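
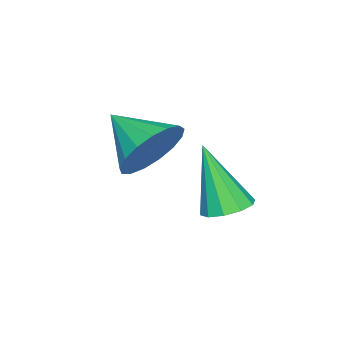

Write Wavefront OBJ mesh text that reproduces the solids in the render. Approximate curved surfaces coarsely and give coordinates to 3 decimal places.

v 1.576 -0.846 -3.221
v 2.185 -1.007 -3.239
v 1.444 -1.534 -1.519
v 2.159 -0.646 -3.095
v 1.911 -0.361 -2.999
v 1.534 -0.262 -2.988
v 1.174 -0.387 -3.066
v 0.967 -0.686 -3.203
v 0.992 -1.047 -3.347
v 1.24 -1.332 -3.443
v 1.617 -1.431 -3.454
v 1.977 -1.306 -3.376
v 1.616 -2.674 -1.902
v 2.171 -3.131 -2.491
v 1.284 -3.906 -1.258
v 2.44 -3.026 -2.152
v 2.519 -2.84 -1.756
v 2.392 -2.616 -1.393
v 2.087 -2.405 -1.146
v 1.674 -2.256 -1.073
v 1.247 -2.202 -1.19
v 0.906 -2.257 -1.47
v 0.727 -2.407 -1.849
v 0.751 -2.618 -2.24
v 0.974 -2.842 -2.554
v 1.344 -3.027 -2.718
v 1.776 -3.132 -2.696
f 2 1 4
f 2 4 3
f 4 1 5
f 4 5 3
f 5 1 6
f 5 6 3
f 6 1 7
f 6 7 3
f 7 1 8
f 7 8 3
f 8 1 9
f 8 9 3
f 9 1 10
f 9 10 3
f 10 1 11
f 10 11 3
f 11 1 12
f 11 12 3
f 12 1 2
f 12 2 3
f 14 13 16
f 14 16 15
f 16 13 17
f 16 17 15
f 17 13 18
f 17 18 15
f 18 13 19
f 18 19 15
f 19 13 20
f 19 20 15
f 20 13 21
f 20 21 15
f 21 13 22
f 21 22 15
f 22 13 23
f 22 23 15
f 23 13 24
f 23 24 15
f 24 13 25
f 24 25 15
f 25 13 26
f 25 26 15
f 26 13 27
f 26 27 15
f 27 13 14
f 27 14 15



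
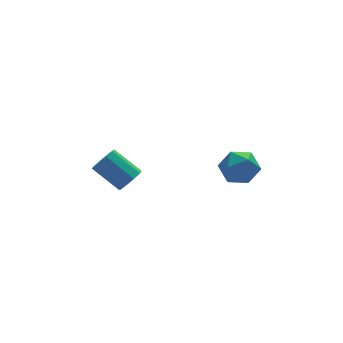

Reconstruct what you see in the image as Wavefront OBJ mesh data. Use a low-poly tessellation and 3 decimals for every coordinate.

v 1.943 -1.189 -2.461
v 2.751 -1.26 -2.169
v 1.489 -1.96 -1.391
v 2.297 -2.031 -1.099
v 1.894 -1.27 -1.069
v 2.174 -0.793 -1.73
v 2.066 -2.427 -1.83
v 2.346 -1.95 -2.491
v 2.827 -2.025 -1.779
v 2.721 -1.31 -1.309
v 1.519 -1.91 -2.251
v 1.413 -1.195 -1.781
v -2.127 -1.368 -1.571
v -1.687 -0.961 -1.566
v -2.452 -0.144 -0.724
v -2.893 -0.552 -0.729
v -1.946 -0.884 -1.875
v -2.711 -0.068 -1.034
v -2.289 -1.034 -2.042
v -3.055 -0.218 -1.201
v -2.557 -1.341 -1.988
v -3.322 -0.524 -1.147
v -2.624 -1.66 -1.739
v -3.389 -0.843 -0.898
v -2.458 -1.843 -1.411
v -3.223 -1.026 -0.57
v -2.138 -1.803 -1.158
v -2.903 -0.987 -0.316
v -1.812 -1.561 -1.098
v -2.578 -0.744 -0.256
v -1.634 -1.228 -1.259
v -2.4 -0.411 -0.417
f 1 12 6
f 1 6 2
f 1 2 8
f 1 8 11
f 1 11 12
f 2 6 10
f 6 12 5
f 12 11 3
f 11 8 7
f 8 2 9
f 4 10 5
f 4 5 3
f 4 3 7
f 4 7 9
f 4 9 10
f 5 10 6
f 3 5 12
f 7 3 11
f 9 7 8
f 10 9 2
f 14 13 17
f 14 17 15
f 15 17 18
f 15 18 16
f 17 13 19
f 17 19 18
f 18 19 20
f 18 20 16
f 19 13 21
f 19 21 20
f 20 21 22
f 20 22 16
f 21 13 23
f 21 23 22
f 22 23 24
f 22 24 16
f 23 13 25
f 23 25 24
f 24 25 26
f 24 26 16
f 25 13 27
f 25 27 26
f 26 27 28
f 26 28 16
f 27 13 29
f 27 29 28
f 28 29 30
f 28 30 16
f 29 13 31
f 29 31 30
f 30 31 32
f 30 32 16
f 31 13 14
f 31 14 32
f 32 14 15
f 32 15 16



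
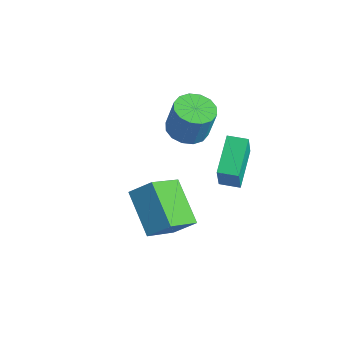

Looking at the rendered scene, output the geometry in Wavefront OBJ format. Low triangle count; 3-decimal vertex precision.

v -1.137 1.082 3.066
v -0.411 1.607 2.856
v -0.097 1.783 4.384
v -0.823 1.258 4.594
v -0.775 1.91 2.896
v -0.462 2.087 4.424
v -1.237 1.992 2.981
v -0.923 2.169 4.509
v -1.671 1.83 3.089
v -1.357 2.007 4.617
v -1.963 1.468 3.191
v -1.649 1.644 4.719
v -2.033 1.001 3.259
v -1.719 1.178 4.787
v -1.863 0.557 3.276
v -1.549 0.733 4.804
v -1.498 0.253 3.236
v -1.185 0.43 4.764
v -1.037 0.171 3.151
v -0.723 0.348 4.679
v -0.603 0.333 3.043
v -0.289 0.51 4.571
v -0.311 0.696 2.941
v 0.003 0.872 4.469
v -0.241 1.162 2.873
v 0.073 1.339 4.401
v 1.244 1.217 3.617
v 1.581 0.782 5.013
v 1.963 1.724 3.601
v 2.3 1.289 4.997
v 2.22 -0.189 2.943
v 2.557 -0.624 4.339
v 2.939 0.318 2.927
v 3.276 -0.117 4.323
v 2.698 -2.961 2.135
v 2.89 -4.469 3.241
v 0.966 -2.42 3.173
v 1.158 -3.928 4.279
v 3.342 -2.332 2.881
v 3.534 -3.84 3.987
v 1.61 -1.791 3.919
v 1.802 -3.299 5.025
f 2 1 5
f 2 5 3
f 3 5 6
f 3 6 4
f 5 1 7
f 5 7 6
f 6 7 8
f 6 8 4
f 7 1 9
f 7 9 8
f 8 9 10
f 8 10 4
f 9 1 11
f 9 11 10
f 10 11 12
f 10 12 4
f 11 1 13
f 11 13 12
f 12 13 14
f 12 14 4
f 13 1 15
f 13 15 14
f 14 15 16
f 14 16 4
f 15 1 17
f 15 17 16
f 16 17 18
f 16 18 4
f 17 1 19
f 17 19 18
f 18 19 20
f 18 20 4
f 19 1 21
f 19 21 20
f 20 21 22
f 20 22 4
f 21 1 23
f 21 23 22
f 22 23 24
f 22 24 4
f 23 1 25
f 23 25 24
f 24 25 26
f 24 26 4
f 25 1 2
f 25 2 26
f 26 2 3
f 26 3 4
f 28 30 27
f 31 28 27
f 27 30 29
f 29 31 27
f 28 34 30
f 32 28 31
f 32 34 28
f 30 34 29
f 33 31 29
f 29 34 33
f 33 32 31
f 34 32 33
f 36 38 35
f 39 36 35
f 35 38 37
f 37 39 35
f 36 42 38
f 40 36 39
f 40 42 36
f 38 42 37
f 41 39 37
f 37 42 41
f 41 40 39
f 42 40 41



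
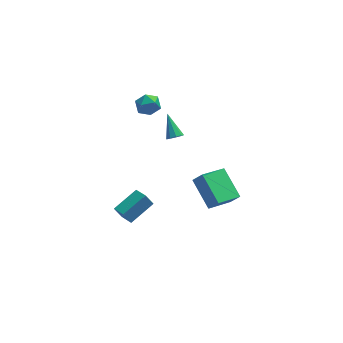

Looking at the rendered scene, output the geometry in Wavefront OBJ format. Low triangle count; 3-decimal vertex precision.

v -2.228 -1.043 -2.092
v -2.643 -0.866 -1.395
v -2.614 -0.049 -2.573
v -3.029 0.128 -1.877
v -0.811 -0.188 -1.463
v -1.226 -0.011 -0.767
v -1.197 0.806 -1.945
v -1.612 0.983 -1.248
v 2.696 1.385 -4.486
v 2.066 3.159 -3.427
v 4.205 2.359 -5.219
v 3.575 4.133 -4.16
v 3.225 1.127 -3.74
v 2.595 2.901 -2.681
v 4.734 2.101 -4.473
v 4.104 3.875 -3.414
v -0.418 4.745 3.78
v 0.074 4.385 3.23
v -0.874 3.555 4.15
v -0.382 3.195 3.6
v -0.061 3.56 4.261
v 0.221 4.296 4.032
v -1.021 3.644 3.348
v -0.739 4.38 3.119
v -0.299 3.705 2.963
v 0.294 3.654 3.528
v -1.094 4.286 3.852
v -0.501 4.235 4.417
v 0.859 2.266 2.085
v 1.377 2.268 2.194
v 0.641 3.514 3.095
v 1.309 2.485 1.911
v 1.03 2.599 1.71
v 0.671 2.558 1.684
v 0.399 2.38 1.846
v 0.343 2.149 2.119
v 0.528 1.972 2.377
v 0.867 1.934 2.498
v 1.203 2.05 2.425
f 2 4 1
f 5 2 1
f 1 4 3
f 3 5 1
f 2 8 4
f 6 2 5
f 6 8 2
f 4 8 3
f 7 5 3
f 3 8 7
f 7 6 5
f 8 6 7
f 10 12 9
f 13 10 9
f 9 12 11
f 11 13 9
f 10 16 12
f 14 10 13
f 14 16 10
f 12 16 11
f 15 13 11
f 11 16 15
f 15 14 13
f 16 14 15
f 17 28 22
f 17 22 18
f 17 18 24
f 17 24 27
f 17 27 28
f 18 22 26
f 22 28 21
f 28 27 19
f 27 24 23
f 24 18 25
f 20 26 21
f 20 21 19
f 20 19 23
f 20 23 25
f 20 25 26
f 21 26 22
f 19 21 28
f 23 19 27
f 25 23 24
f 26 25 18
f 30 29 32
f 30 32 31
f 32 29 33
f 32 33 31
f 33 29 34
f 33 34 31
f 34 29 35
f 34 35 31
f 35 29 36
f 35 36 31
f 36 29 37
f 36 37 31
f 37 29 38
f 37 38 31
f 38 29 39
f 38 39 31
f 39 29 30
f 39 30 31



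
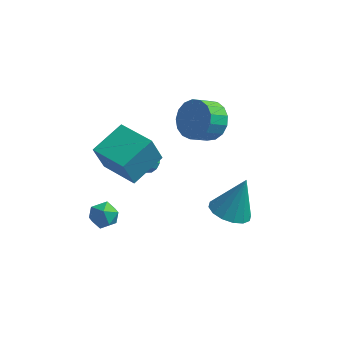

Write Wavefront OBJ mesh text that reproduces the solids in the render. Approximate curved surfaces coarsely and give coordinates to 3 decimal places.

v -2.177 -0.828 -1.152
v -1.77 -0.508 -0.614
v -2.35 -1.792 -0.446
v -1.943 -1.472 0.092
v -2.612 -1.193 -0.086
v -2.505 -0.597 -0.522
v -1.615 -1.703 -0.538
v -1.508 -1.107 -0.974
v -1.422 -1.049 -0.235
v -2.039 -0.734 0.045
v -2.081 -1.566 -1.105
v -2.698 -1.251 -0.825
v 3.116 0.415 -0.146
v 3.889 -0.187 -0.162
v 3.644 1.045 1.666
v 4.058 0.248 -0.362
v 3.974 0.727 -0.504
v 3.66 1.124 -0.55
v 3.201 1.33 -0.488
v 2.719 1.291 -0.335
v 2.343 1.018 -0.131
v 2.175 0.583 0.069
v 2.259 0.103 0.211
v 2.573 -0.293 0.258
v 3.032 -0.499 0.196
v 3.514 -0.46 0.042
v 1.342 3.243 3.128
v 1.878 3.533 3.958
v 1.333 2.807 4.563
v 0.798 2.517 3.732
v 1.485 3.83 3.962
v 0.941 3.105 4.566
v 1.059 3.993 3.774
v 0.515 3.268 4.378
v 0.699 3.984 3.438
v 0.154 3.259 4.043
v 0.485 3.806 3.031
v -0.059 3.08 3.636
v 0.468 3.498 2.646
v -0.076 2.772 3.251
v 0.651 3.132 2.372
v 0.107 2.406 2.976
v 0.993 2.791 2.271
v 0.448 2.065 2.875
v 1.414 2.554 2.366
v 0.87 1.828 2.97
v 1.819 2.474 2.635
v 1.275 1.749 3.24
v 2.115 2.571 3.018
v 1.571 1.845 3.622
v 2.234 2.821 3.425
v 1.689 2.096 4.03
v 2.148 3.169 3.765
v 1.604 2.443 4.369
v -2.835 1.094 0.575
v -3.181 0.702 2.045
v -2.07 2.658 1.173
v -2.416 2.265 2.642
v -1.124 0.195 0.738
v -1.47 -0.198 2.207
v -0.359 1.758 1.335
v -0.705 1.366 2.805
v -1.603 3.759 -1.253
v -1.097 3.553 -1.003
v -2.132 2.475 0.202
v -2.637 2.681 -0.047
v -1.183 3.83 -0.829
v -2.218 2.752 0.376
v -1.403 4.085 -0.79
v -2.437 3.006 0.415
v -1.685 4.236 -0.897
v -2.72 3.157 0.308
v -1.942 4.235 -1.118
v -2.977 3.157 0.088
v -2.09 4.084 -1.381
v -3.125 3.006 -0.176
v -2.084 3.83 -1.603
v -3.119 2.751 -0.398
v -1.925 3.553 -1.714
v -2.96 2.474 -0.509
v -1.664 3.341 -1.679
v -2.698 2.263 -0.474
v -1.383 3.263 -1.508
v -2.418 2.184 -0.303
v -1.172 3.342 -1.256
v -2.206 2.263 -0.051
f 1 12 6
f 1 6 2
f 1 2 8
f 1 8 11
f 1 11 12
f 2 6 10
f 6 12 5
f 12 11 3
f 11 8 7
f 8 2 9
f 4 10 5
f 4 5 3
f 4 3 7
f 4 7 9
f 4 9 10
f 5 10 6
f 3 5 12
f 7 3 11
f 9 7 8
f 10 9 2
f 14 13 16
f 14 16 15
f 16 13 17
f 16 17 15
f 17 13 18
f 17 18 15
f 18 13 19
f 18 19 15
f 19 13 20
f 19 20 15
f 20 13 21
f 20 21 15
f 21 13 22
f 21 22 15
f 22 13 23
f 22 23 15
f 23 13 24
f 23 24 15
f 24 13 25
f 24 25 15
f 25 13 26
f 25 26 15
f 26 13 14
f 26 14 15
f 28 27 31
f 28 31 29
f 29 31 32
f 29 32 30
f 31 27 33
f 31 33 32
f 32 33 34
f 32 34 30
f 33 27 35
f 33 35 34
f 34 35 36
f 34 36 30
f 35 27 37
f 35 37 36
f 36 37 38
f 36 38 30
f 37 27 39
f 37 39 38
f 38 39 40
f 38 40 30
f 39 27 41
f 39 41 40
f 40 41 42
f 40 42 30
f 41 27 43
f 41 43 42
f 42 43 44
f 42 44 30
f 43 27 45
f 43 45 44
f 44 45 46
f 44 46 30
f 45 27 47
f 45 47 46
f 46 47 48
f 46 48 30
f 47 27 49
f 47 49 48
f 48 49 50
f 48 50 30
f 49 27 51
f 49 51 50
f 50 51 52
f 50 52 30
f 51 27 53
f 51 53 52
f 52 53 54
f 52 54 30
f 53 27 28
f 53 28 54
f 54 28 29
f 54 29 30
f 56 58 55
f 59 56 55
f 55 58 57
f 57 59 55
f 56 62 58
f 60 56 59
f 60 62 56
f 58 62 57
f 61 59 57
f 57 62 61
f 61 60 59
f 62 60 61
f 64 63 67
f 64 67 65
f 65 67 68
f 65 68 66
f 67 63 69
f 67 69 68
f 68 69 70
f 68 70 66
f 69 63 71
f 69 71 70
f 70 71 72
f 70 72 66
f 71 63 73
f 71 73 72
f 72 73 74
f 72 74 66
f 73 63 75
f 73 75 74
f 74 75 76
f 74 76 66
f 75 63 77
f 75 77 76
f 76 77 78
f 76 78 66
f 77 63 79
f 77 79 78
f 78 79 80
f 78 80 66
f 79 63 81
f 79 81 80
f 80 81 82
f 80 82 66
f 81 63 83
f 81 83 82
f 82 83 84
f 82 84 66
f 83 63 85
f 83 85 84
f 84 85 86
f 84 86 66
f 85 63 64
f 85 64 86
f 86 64 65
f 86 65 66



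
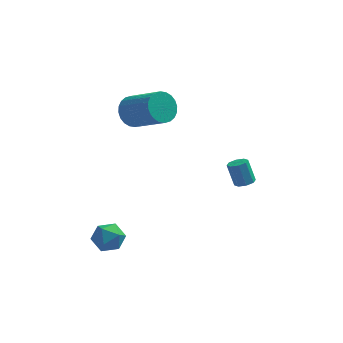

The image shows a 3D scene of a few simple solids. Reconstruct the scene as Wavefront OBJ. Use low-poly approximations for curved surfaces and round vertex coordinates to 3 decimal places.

v -4.128 -1.809 -3.741
v -3.485 -1.39 -3.396
v -3.715 -2.95 -3.124
v -3.072 -2.531 -2.779
v -3.86 -2.371 -2.531
v -4.115 -1.666 -2.912
v -3.085 -2.674 -3.608
v -3.34 -1.969 -3.989
v -2.841 -1.924 -3.314
v -3.319 -1.737 -2.648
v -3.881 -2.603 -3.872
v -4.359 -2.416 -3.206
v 2.239 2.995 -3.135
v 2.643 2.738 -2.933
v 2.265 3.047 -1.783
v 1.861 3.305 -1.985
v 2.728 3.12 -3.008
v 2.349 3.429 -1.857
v 2.526 3.429 -3.157
v 2.148 3.738 -2.007
v 2.156 3.484 -3.294
v 1.778 3.793 -2.143
v 1.835 3.253 -3.337
v 1.457 3.562 -2.187
v 1.751 2.871 -3.263
v 1.372 3.18 -2.112
v 1.952 2.562 -3.113
v 1.574 2.871 -1.963
v 2.322 2.507 -2.977
v 1.944 2.816 -1.826
v -3.019 3.811 0.993
v -2.652 3.541 0.228
v -1.194 2.539 1.283
v -1.561 2.809 2.047
v -2.484 3.841 0.282
v -1.026 2.838 1.337
v -2.398 4.136 0.443
v -0.94 3.133 1.498
v -2.407 4.382 0.689
v -0.949 3.379 1.744
v -2.509 4.54 0.98
v -1.051 3.538 2.035
v -2.688 4.588 1.274
v -1.23 3.585 2.329
v -2.918 4.518 1.524
v -1.46 3.515 2.579
v -3.163 4.34 1.694
v -1.705 3.337 2.749
v -3.386 4.081 1.757
v -1.928 3.079 2.812
v -3.554 3.782 1.703
v -2.096 2.779 2.758
v -3.64 3.487 1.542
v -2.182 2.484 2.597
v -3.631 3.241 1.296
v -2.173 2.238 2.351
v -3.529 3.082 1.005
v -2.071 2.08 2.06
v -3.35 3.035 0.711
v -1.892 2.032 1.766
v -3.12 3.105 0.461
v -1.662 2.102 1.516
v -2.875 3.283 0.291
v -1.417 2.28 1.346
f 1 12 6
f 1 6 2
f 1 2 8
f 1 8 11
f 1 11 12
f 2 6 10
f 6 12 5
f 12 11 3
f 11 8 7
f 8 2 9
f 4 10 5
f 4 5 3
f 4 3 7
f 4 7 9
f 4 9 10
f 5 10 6
f 3 5 12
f 7 3 11
f 9 7 8
f 10 9 2
f 14 13 17
f 14 17 15
f 15 17 18
f 15 18 16
f 17 13 19
f 17 19 18
f 18 19 20
f 18 20 16
f 19 13 21
f 19 21 20
f 20 21 22
f 20 22 16
f 21 13 23
f 21 23 22
f 22 23 24
f 22 24 16
f 23 13 25
f 23 25 24
f 24 25 26
f 24 26 16
f 25 13 27
f 25 27 26
f 26 27 28
f 26 28 16
f 27 13 29
f 27 29 28
f 28 29 30
f 28 30 16
f 29 13 14
f 29 14 30
f 30 14 15
f 30 15 16
f 32 31 35
f 32 35 33
f 33 35 36
f 33 36 34
f 35 31 37
f 35 37 36
f 36 37 38
f 36 38 34
f 37 31 39
f 37 39 38
f 38 39 40
f 38 40 34
f 39 31 41
f 39 41 40
f 40 41 42
f 40 42 34
f 41 31 43
f 41 43 42
f 42 43 44
f 42 44 34
f 43 31 45
f 43 45 44
f 44 45 46
f 44 46 34
f 45 31 47
f 45 47 46
f 46 47 48
f 46 48 34
f 47 31 49
f 47 49 48
f 48 49 50
f 48 50 34
f 49 31 51
f 49 51 50
f 50 51 52
f 50 52 34
f 51 31 53
f 51 53 52
f 52 53 54
f 52 54 34
f 53 31 55
f 53 55 54
f 54 55 56
f 54 56 34
f 55 31 57
f 55 57 56
f 56 57 58
f 56 58 34
f 57 31 59
f 57 59 58
f 58 59 60
f 58 60 34
f 59 31 61
f 59 61 60
f 60 61 62
f 60 62 34
f 61 31 63
f 61 63 62
f 62 63 64
f 62 64 34
f 63 31 32
f 63 32 64
f 64 32 33
f 64 33 34



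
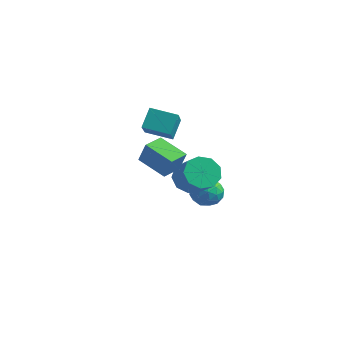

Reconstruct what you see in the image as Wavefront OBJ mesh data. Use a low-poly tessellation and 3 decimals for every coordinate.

v 1.234 2.951 -1.446
v 1.765 2.442 -1.474
v 0.755 2.398 -0.506
v 1.286 1.889 -0.534
v 1.447 2.579 -0.334
v 1.743 2.921 -0.915
v 0.777 1.919 -1.065
v 1.073 2.261 -1.646
v 1.483 1.805 -1.238
v 1.897 2.213 -0.787
v 0.623 2.627 -1.193
v 1.037 3.035 -0.742
v 1.542 2.745 -1.542
v 0.978 2.095 -0.438
v 1.073 2.501 -0.32
v 1.385 2.202 -0.337
v 1.529 3.026 -1.214
v 1.841 2.728 -1.23
v 1.654 2.808 -0.561
v 0.679 2.112 -0.75
v 0.991 1.814 -0.766
v 1.135 2.638 -1.643
v 1.447 2.339 -1.66
v 0.866 2.032 -1.419
v 1.688 2.071 -1.42
v 1.406 1.746 -0.868
v 1.107 1.764 -1.18
v 1.281 1.965 -1.521
v 1.932 2.311 -1.155
v 1.65 1.986 -0.603
v 1.744 2.392 -0.485
v 1.918 2.593 -0.827
v 1.766 1.937 -1.017
v 0.87 2.854 -1.377
v 0.588 2.529 -0.825
v 0.602 2.247 -1.153
v 0.776 2.448 -1.495
v 1.114 3.094 -1.112
v 0.832 2.769 -0.56
v 1.239 2.875 -0.459
v 1.413 3.076 -0.8
v 0.754 2.903 -0.963
v 1.843 -2.553 3.534
v 2.165 -2.527 4.428
v 1.841 -1.664 3.508
v 2.163 -1.637 4.402
v 3.057 -2.563 3.098
v 3.379 -2.536 3.992
v 3.055 -1.673 3.072
v 3.377 -1.647 3.966
v 2.976 -0.88 2.192
v 3.48 -0.898 1.636
v 4.407 -1.377 2.493
v 3.904 -1.36 3.048
v 3.496 -0.443 1.874
v 4.423 -0.923 2.73
v 3.269 -0.193 2.26
v 4.196 -0.672 3.116
v 2.905 -0.265 2.614
v 3.832 -0.744 3.47
v 2.574 -0.624 2.771
v 3.502 -1.103 3.627
v 2.432 -1.104 2.657
v 3.359 -1.583 3.513
v 2.544 -1.479 2.325
v 3.471 -1.958 3.181
v 2.859 -1.574 1.931
v 3.786 -2.053 2.787
v 3.228 -1.345 1.659
v 4.156 -1.824 2.515
v -1.933 2.475 1.294
v -2.045 3.126 2.071
v -0.868 2.965 1.037
v -0.981 3.617 1.814
v -1.059 1.203 2.486
v -1.172 1.855 3.263
v 0.005 1.694 2.229
v -0.107 2.345 3.006
f 1 38 17
f 38 12 41
f 17 41 6
f 38 41 17
f 1 17 13
f 17 6 18
f 13 18 2
f 17 18 13
f 1 13 22
f 13 2 23
f 22 23 8
f 13 23 22
f 1 22 34
f 22 8 37
f 34 37 11
f 22 37 34
f 1 34 38
f 34 11 42
f 38 42 12
f 34 42 38
f 2 18 29
f 18 6 32
f 29 32 10
f 18 32 29
f 6 41 19
f 41 12 40
f 19 40 5
f 41 40 19
f 12 42 39
f 42 11 35
f 39 35 3
f 42 35 39
f 11 37 36
f 37 8 24
f 36 24 7
f 37 24 36
f 8 23 28
f 23 2 25
f 28 25 9
f 23 25 28
f 4 30 16
f 30 10 31
f 16 31 5
f 30 31 16
f 4 16 14
f 16 5 15
f 14 15 3
f 16 15 14
f 4 14 21
f 14 3 20
f 21 20 7
f 14 20 21
f 4 21 26
f 21 7 27
f 26 27 9
f 21 27 26
f 4 26 30
f 26 9 33
f 30 33 10
f 26 33 30
f 5 31 19
f 31 10 32
f 19 32 6
f 31 32 19
f 3 15 39
f 15 5 40
f 39 40 12
f 15 40 39
f 7 20 36
f 20 3 35
f 36 35 11
f 20 35 36
f 9 27 28
f 27 7 24
f 28 24 8
f 27 24 28
f 10 33 29
f 33 9 25
f 29 25 2
f 33 25 29
f 44 46 43
f 47 44 43
f 43 46 45
f 45 47 43
f 44 50 46
f 48 44 47
f 48 50 44
f 46 50 45
f 49 47 45
f 45 50 49
f 49 48 47
f 50 48 49
f 52 51 55
f 52 55 53
f 53 55 56
f 53 56 54
f 55 51 57
f 55 57 56
f 56 57 58
f 56 58 54
f 57 51 59
f 57 59 58
f 58 59 60
f 58 60 54
f 59 51 61
f 59 61 60
f 60 61 62
f 60 62 54
f 61 51 63
f 61 63 62
f 62 63 64
f 62 64 54
f 63 51 65
f 63 65 64
f 64 65 66
f 64 66 54
f 65 51 67
f 65 67 66
f 66 67 68
f 66 68 54
f 67 51 69
f 67 69 68
f 68 69 70
f 68 70 54
f 69 51 52
f 69 52 70
f 70 52 53
f 70 53 54
f 72 74 71
f 75 72 71
f 71 74 73
f 73 75 71
f 72 78 74
f 76 72 75
f 76 78 72
f 74 78 73
f 77 75 73
f 73 78 77
f 77 76 75
f 78 76 77



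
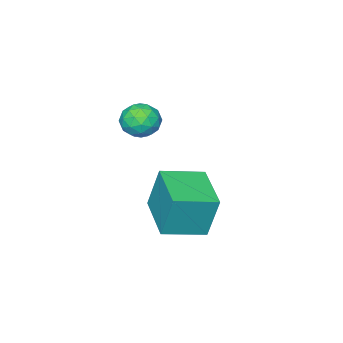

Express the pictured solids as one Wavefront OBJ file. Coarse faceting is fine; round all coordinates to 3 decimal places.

v -3.2 -2.589 0.338
v -2.456 -2.789 0.674
v -3.504 -3.911 0.226
v -2.76 -4.111 0.562
v -3.352 -3.747 1.036
v -3.164 -2.93 1.106
v -2.796 -3.77 -0.206
v -2.608 -2.953 -0.136
v -2.206 -3.518 0.339
v -2.55 -3.505 1.106
v -3.41 -3.195 -0.206
v -3.754 -3.182 0.561
v -2.801 -2.573 0.516
v -3.159 -4.127 0.384
v -3.507 -3.913 0.663
v -3.069 -4.031 0.861
v -3.218 -2.656 0.769
v -2.78 -2.773 0.967
v -3.307 -3.337 1.18
v -3.18 -3.927 -0.067
v -2.742 -4.044 0.131
v -2.891 -2.669 0.039
v -2.453 -2.787 0.237
v -2.653 -3.363 -0.28
v -2.217 -3.119 0.517
v -2.395 -3.896 0.451
v -2.417 -3.696 -0.001
v -2.306 -3.215 0.04
v -2.419 -3.111 0.968
v -2.597 -3.888 0.902
v -2.946 -3.674 1.18
v -2.835 -3.194 1.221
v -2.272 -3.54 0.77
v -3.363 -2.812 -0.002
v -3.541 -3.589 -0.068
v -3.125 -3.506 -0.321
v -3.014 -3.026 -0.28
v -3.565 -2.804 0.449
v -3.743 -3.581 0.383
v -3.654 -3.485 0.86
v -3.543 -3.004 0.901
v -3.688 -3.16 0.13
v -3.37 -3.418 -4.332
v -3.58 -2.983 -2.423
v -4.915 -2.512 -4.709
v -5.125 -2.077 -2.799
v -2.235 -1.603 -4.621
v -2.445 -1.168 -2.711
v -3.78 -0.697 -4.997
v -3.99 -0.262 -3.088
f 1 38 17
f 38 12 41
f 17 41 6
f 38 41 17
f 1 17 13
f 17 6 18
f 13 18 2
f 17 18 13
f 1 13 22
f 13 2 23
f 22 23 8
f 13 23 22
f 1 22 34
f 22 8 37
f 34 37 11
f 22 37 34
f 1 34 38
f 34 11 42
f 38 42 12
f 34 42 38
f 2 18 29
f 18 6 32
f 29 32 10
f 18 32 29
f 6 41 19
f 41 12 40
f 19 40 5
f 41 40 19
f 12 42 39
f 42 11 35
f 39 35 3
f 42 35 39
f 11 37 36
f 37 8 24
f 36 24 7
f 37 24 36
f 8 23 28
f 23 2 25
f 28 25 9
f 23 25 28
f 4 30 16
f 30 10 31
f 16 31 5
f 30 31 16
f 4 16 14
f 16 5 15
f 14 15 3
f 16 15 14
f 4 14 21
f 14 3 20
f 21 20 7
f 14 20 21
f 4 21 26
f 21 7 27
f 26 27 9
f 21 27 26
f 4 26 30
f 26 9 33
f 30 33 10
f 26 33 30
f 5 31 19
f 31 10 32
f 19 32 6
f 31 32 19
f 3 15 39
f 15 5 40
f 39 40 12
f 15 40 39
f 7 20 36
f 20 3 35
f 36 35 11
f 20 35 36
f 9 27 28
f 27 7 24
f 28 24 8
f 27 24 28
f 10 33 29
f 33 9 25
f 29 25 2
f 33 25 29
f 44 46 43
f 47 44 43
f 43 46 45
f 45 47 43
f 44 50 46
f 48 44 47
f 48 50 44
f 46 50 45
f 49 47 45
f 45 50 49
f 49 48 47
f 50 48 49



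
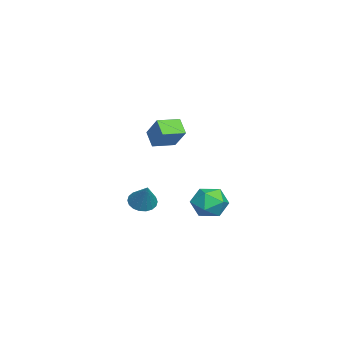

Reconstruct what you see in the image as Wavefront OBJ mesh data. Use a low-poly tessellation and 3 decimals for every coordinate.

v -1.011 -2.763 -3.254
v -0.658 -3.298 -3.36
v -0.169 -2.437 -2.106
v -0.521 -3.098 -3.518
v -0.481 -2.832 -3.623
v -0.546 -2.552 -3.655
v -0.703 -2.314 -3.608
v -0.921 -2.164 -3.49
v -1.157 -2.134 -3.326
v -1.364 -2.228 -3.147
v -1.501 -2.428 -2.989
v -1.541 -2.694 -2.884
v -1.476 -2.974 -2.852
v -1.319 -3.213 -2.9
v -1.101 -3.362 -3.017
v -0.865 -3.392 -3.182
v 2.867 0.633 -1.18
v 3.442 0.906 -0.614
v 3.878 0.094 -1.946
v 4.453 0.367 -1.38
v 3.916 -0.261 -1.173
v 3.291 0.072 -0.699
v 4.029 0.928 -1.861
v 3.404 1.261 -1.387
v 4.16 1.088 -1.035
v 4.09 0.354 -0.609
v 3.23 0.646 -1.951
v 3.16 -0.088 -1.525
v 3.782 -1.767 1.751
v 3.234 -2.056 2.304
v 3.247 -0.914 1.666
v 2.699 -1.203 2.219
v 4.421 -1.277 2.641
v 3.873 -1.566 3.194
v 3.886 -0.424 2.556
v 3.338 -0.713 3.109
f 2 1 4
f 2 4 3
f 4 1 5
f 4 5 3
f 5 1 6
f 5 6 3
f 6 1 7
f 6 7 3
f 7 1 8
f 7 8 3
f 8 1 9
f 8 9 3
f 9 1 10
f 9 10 3
f 10 1 11
f 10 11 3
f 11 1 12
f 11 12 3
f 12 1 13
f 12 13 3
f 13 1 14
f 13 14 3
f 14 1 15
f 14 15 3
f 15 1 16
f 15 16 3
f 16 1 2
f 16 2 3
f 17 28 22
f 17 22 18
f 17 18 24
f 17 24 27
f 17 27 28
f 18 22 26
f 22 28 21
f 28 27 19
f 27 24 23
f 24 18 25
f 20 26 21
f 20 21 19
f 20 19 23
f 20 23 25
f 20 25 26
f 21 26 22
f 19 21 28
f 23 19 27
f 25 23 24
f 26 25 18
f 30 32 29
f 33 30 29
f 29 32 31
f 31 33 29
f 30 36 32
f 34 30 33
f 34 36 30
f 32 36 31
f 35 33 31
f 31 36 35
f 35 34 33
f 36 34 35



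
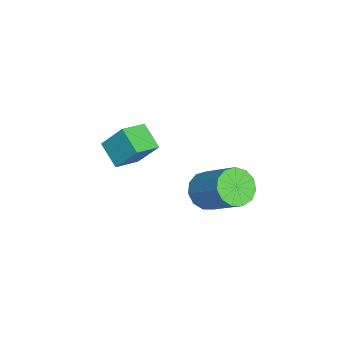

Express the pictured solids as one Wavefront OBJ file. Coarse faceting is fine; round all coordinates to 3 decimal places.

v 1.331 2.673 1.965
v 1.829 1.986 2.197
v 2.847 3.179 3.547
v 2.349 3.867 3.315
v 2.065 2.209 1.822
v 3.083 3.402 3.173
v 2.067 2.579 1.493
v 3.086 3.773 2.843
v 1.836 2.98 1.313
v 2.855 4.173 2.663
v 1.445 3.283 1.34
v 2.463 4.476 2.691
v 1.017 3.392 1.566
v 2.035 4.586 2.916
v 0.689 3.274 1.918
v 1.707 4.467 3.269
v 0.565 2.964 2.285
v 1.583 4.158 3.636
v 0.684 2.563 2.551
v 1.702 3.756 3.901
v 1.008 2.196 2.63
v 2.026 3.39 3.98
v 1.435 1.981 2.498
v 2.453 3.175 3.849
v -1.71 -1.939 1.625
v -1.524 -1.045 2.828
v -2.653 -1.181 1.208
v -2.467 -0.287 2.411
v -0.853 -1.233 0.969
v -0.667 -0.339 2.172
v -1.796 -0.475 0.552
v -1.61 0.419 1.755
f 2 1 5
f 2 5 3
f 3 5 6
f 3 6 4
f 5 1 7
f 5 7 6
f 6 7 8
f 6 8 4
f 7 1 9
f 7 9 8
f 8 9 10
f 8 10 4
f 9 1 11
f 9 11 10
f 10 11 12
f 10 12 4
f 11 1 13
f 11 13 12
f 12 13 14
f 12 14 4
f 13 1 15
f 13 15 14
f 14 15 16
f 14 16 4
f 15 1 17
f 15 17 16
f 16 17 18
f 16 18 4
f 17 1 19
f 17 19 18
f 18 19 20
f 18 20 4
f 19 1 21
f 19 21 20
f 20 21 22
f 20 22 4
f 21 1 23
f 21 23 22
f 22 23 24
f 22 24 4
f 23 1 2
f 23 2 24
f 24 2 3
f 24 3 4
f 26 28 25
f 29 26 25
f 25 28 27
f 27 29 25
f 26 32 28
f 30 26 29
f 30 32 26
f 28 32 27
f 31 29 27
f 27 32 31
f 31 30 29
f 32 30 31



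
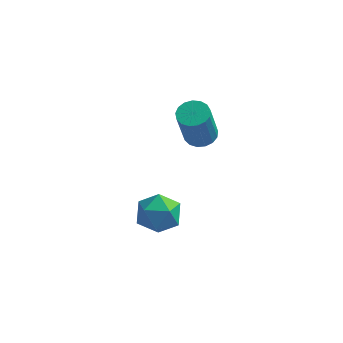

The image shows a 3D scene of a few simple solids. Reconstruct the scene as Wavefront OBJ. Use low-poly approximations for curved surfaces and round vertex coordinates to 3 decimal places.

v 2.862 3.866 0.789
v 3.561 4.124 0.94
v 3.376 3.453 2.942
v 2.678 3.194 2.791
v 3.345 4.407 1.015
v 3.161 3.736 3.017
v 3.019 4.566 1.038
v 2.834 3.895 3.041
v 2.657 4.565 1.004
v 2.472 3.894 3.007
v 2.342 4.403 0.921
v 2.157 3.732 2.923
v 2.146 4.119 0.807
v 1.961 3.448 2.81
v 2.114 3.776 0.69
v 1.929 3.105 2.692
v 2.254 3.454 0.595
v 2.069 2.783 2.597
v 2.533 3.226 0.544
v 2.348 2.555 2.546
v 2.887 3.145 0.549
v 2.703 2.474 2.552
v 3.236 3.229 0.61
v 3.051 2.557 2.612
v 3.499 3.458 0.711
v 3.315 2.787 2.713
v 3.617 3.781 0.83
v 3.432 3.11 2.833
v 0.91 2.177 -3.94
v 2.019 2.364 -3.917
v 1.061 1.096 -2.483
v 2.17 1.283 -2.46
v 1.454 2.112 -2.204
v 1.361 2.781 -3.105
v 1.719 0.679 -3.295
v 1.626 1.348 -4.196
v 2.519 1.438 -3.518
v 2.356 2.324 -2.844
v 0.724 1.136 -3.556
v 0.561 2.022 -2.882
f 2 1 5
f 2 5 3
f 3 5 6
f 3 6 4
f 5 1 7
f 5 7 6
f 6 7 8
f 6 8 4
f 7 1 9
f 7 9 8
f 8 9 10
f 8 10 4
f 9 1 11
f 9 11 10
f 10 11 12
f 10 12 4
f 11 1 13
f 11 13 12
f 12 13 14
f 12 14 4
f 13 1 15
f 13 15 14
f 14 15 16
f 14 16 4
f 15 1 17
f 15 17 16
f 16 17 18
f 16 18 4
f 17 1 19
f 17 19 18
f 18 19 20
f 18 20 4
f 19 1 21
f 19 21 20
f 20 21 22
f 20 22 4
f 21 1 23
f 21 23 22
f 22 23 24
f 22 24 4
f 23 1 25
f 23 25 24
f 24 25 26
f 24 26 4
f 25 1 27
f 25 27 26
f 26 27 28
f 26 28 4
f 27 1 2
f 27 2 28
f 28 2 3
f 28 3 4
f 29 40 34
f 29 34 30
f 29 30 36
f 29 36 39
f 29 39 40
f 30 34 38
f 34 40 33
f 40 39 31
f 39 36 35
f 36 30 37
f 32 38 33
f 32 33 31
f 32 31 35
f 32 35 37
f 32 37 38
f 33 38 34
f 31 33 40
f 35 31 39
f 37 35 36
f 38 37 30



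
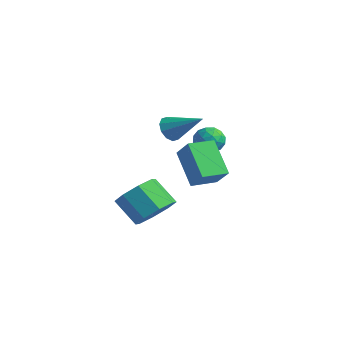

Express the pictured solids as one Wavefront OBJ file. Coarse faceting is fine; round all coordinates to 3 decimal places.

v -1.323 1.186 2.001
v -1.001 1.406 1.372
v 0.223 1.834 3.019
v -1.252 1.754 1.532
v -1.53 1.884 1.871
v -1.728 1.748 2.26
v -1.772 1.397 2.55
v -1.644 0.966 2.63
v -1.393 0.618 2.471
v -1.115 0.488 2.132
v -0.917 0.624 1.743
v -0.873 0.974 1.453
v 0.81 -0.211 1.714
v 1.733 -0.33 2.678
v 1.07 1.09 1.625
v 1.993 0.971 2.589
v 2.227 -0.591 0.311
v 3.15 -0.71 1.275
v 2.487 0.71 0.222
v 3.41 0.591 1.186
v -1.115 2.868 0.953
v -0.62 3.482 1.136
v -0.14 2.018 1.164
v 0.355 2.632 1.347
v -0.255 2.441 1.844
v -0.858 2.966 1.714
v 0.098 2.534 0.586
v -0.505 3.059 0.456
v 0.129 3.275 0.91
v -0.088 3.218 1.688
v -0.672 2.282 0.612
v -0.889 2.225 1.39
v -0.953 3.249 1.026
v 0.193 2.251 1.274
v -0.166 2.139 1.566
v 0.125 2.499 1.674
v -1.093 2.946 1.366
v -0.802 3.307 1.474
v -0.587 2.696 1.89
v 0.042 2.193 0.826
v 0.333 2.554 0.934
v -0.885 3.001 0.626
v -0.594 3.361 0.734
v -0.173 2.804 0.41
v -0.222 3.489 1.001
v 0.351 2.989 1.125
v 0.2 2.931 0.677
v -0.154 3.24 0.601
v -0.35 3.455 1.458
v 0.223 2.956 1.582
v -0.135 2.844 1.874
v -0.489 3.152 1.797
v 0.091 3.334 1.325
v -0.983 2.544 0.718
v -0.41 2.045 0.842
v -0.271 2.348 0.503
v -0.625 2.656 0.426
v -1.111 2.511 1.175
v -0.538 2.011 1.299
v -0.606 2.26 1.699
v -0.96 2.569 1.623
v -0.851 2.166 0.975
v 2.452 -2.741 -0.555
v 3.186 -3.159 0.15
v 2.042 -3.398 1.199
v 1.308 -2.979 0.495
v 3.093 -2.327 0.238
v 1.95 -2.565 1.287
v 2.624 -1.737 -0.139
v 1.481 -1.976 0.911
v 2.055 -1.735 -0.759
v 0.911 -1.974 0.291
v 1.718 -2.322 -1.259
v 0.574 -2.561 -0.21
v 1.81 -3.155 -1.347
v 0.667 -3.393 -0.298
v 2.279 -3.744 -0.971
v 1.136 -3.983 0.079
v 2.849 -3.746 -0.351
v 1.705 -3.985 0.699
f 2 1 4
f 2 4 3
f 4 1 5
f 4 5 3
f 5 1 6
f 5 6 3
f 6 1 7
f 6 7 3
f 7 1 8
f 7 8 3
f 8 1 9
f 8 9 3
f 9 1 10
f 9 10 3
f 10 1 11
f 10 11 3
f 11 1 12
f 11 12 3
f 12 1 2
f 12 2 3
f 14 16 13
f 17 14 13
f 13 16 15
f 15 17 13
f 14 20 16
f 18 14 17
f 18 20 14
f 16 20 15
f 19 17 15
f 15 20 19
f 19 18 17
f 20 18 19
f 21 58 37
f 58 32 61
f 37 61 26
f 58 61 37
f 21 37 33
f 37 26 38
f 33 38 22
f 37 38 33
f 21 33 42
f 33 22 43
f 42 43 28
f 33 43 42
f 21 42 54
f 42 28 57
f 54 57 31
f 42 57 54
f 21 54 58
f 54 31 62
f 58 62 32
f 54 62 58
f 22 38 49
f 38 26 52
f 49 52 30
f 38 52 49
f 26 61 39
f 61 32 60
f 39 60 25
f 61 60 39
f 32 62 59
f 62 31 55
f 59 55 23
f 62 55 59
f 31 57 56
f 57 28 44
f 56 44 27
f 57 44 56
f 28 43 48
f 43 22 45
f 48 45 29
f 43 45 48
f 24 50 36
f 50 30 51
f 36 51 25
f 50 51 36
f 24 36 34
f 36 25 35
f 34 35 23
f 36 35 34
f 24 34 41
f 34 23 40
f 41 40 27
f 34 40 41
f 24 41 46
f 41 27 47
f 46 47 29
f 41 47 46
f 24 46 50
f 46 29 53
f 50 53 30
f 46 53 50
f 25 51 39
f 51 30 52
f 39 52 26
f 51 52 39
f 23 35 59
f 35 25 60
f 59 60 32
f 35 60 59
f 27 40 56
f 40 23 55
f 56 55 31
f 40 55 56
f 29 47 48
f 47 27 44
f 48 44 28
f 47 44 48
f 30 53 49
f 53 29 45
f 49 45 22
f 53 45 49
f 64 63 67
f 64 67 65
f 65 67 68
f 65 68 66
f 67 63 69
f 67 69 68
f 68 69 70
f 68 70 66
f 69 63 71
f 69 71 70
f 70 71 72
f 70 72 66
f 71 63 73
f 71 73 72
f 72 73 74
f 72 74 66
f 73 63 75
f 73 75 74
f 74 75 76
f 74 76 66
f 75 63 77
f 75 77 76
f 76 77 78
f 76 78 66
f 77 63 79
f 77 79 78
f 78 79 80
f 78 80 66
f 79 63 64
f 79 64 80
f 80 64 65
f 80 65 66



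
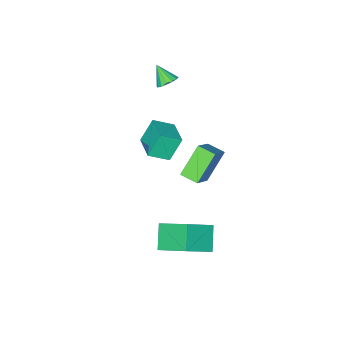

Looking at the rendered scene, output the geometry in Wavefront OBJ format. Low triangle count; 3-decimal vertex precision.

v 0.68 -1.323 0.183
v -0.022 -1.212 1.413
v 1.348 -0.018 0.446
v 0.646 0.094 1.675
v 1.574 -1.894 0.745
v 0.872 -1.782 1.974
v 2.242 -0.588 1.007
v 1.54 -0.477 2.237
v -2.162 -1.099 -1.651
v -0.888 -0.444 -0.357
v -2.451 -0.18 -1.832
v -1.177 0.475 -0.538
v -0.863 -0.955 -3.002
v 0.411 -0.3 -1.708
v -1.152 -0.036 -3.183
v 0.122 0.619 -1.889
v -1.664 -3.532 1.998
v -1.059 -3.58 1.933
v -1.636 -4.328 2.842
v -1.1 -3.353 2.149
v -1.293 -3.174 2.324
v -1.584 -3.091 2.411
v -1.897 -3.126 2.388
v -2.148 -3.27 2.261
v -2.268 -3.484 2.063
v -2.227 -3.712 1.847
v -2.034 -3.891 1.672
v -1.743 -3.974 1.585
v -1.43 -3.939 1.608
v -1.179 -3.795 1.735
v 1.673 1.428 -3.52
v 3.103 1.159 -2.531
v 1.269 3.008 -2.506
v 2.699 2.738 -1.517
v 2.461 2.222 -4.443
v 3.891 1.952 -3.454
v 2.057 3.801 -3.429
v 3.487 3.532 -2.44
f 2 4 1
f 5 2 1
f 1 4 3
f 3 5 1
f 2 8 4
f 6 2 5
f 6 8 2
f 4 8 3
f 7 5 3
f 3 8 7
f 7 6 5
f 8 6 7
f 10 12 9
f 13 10 9
f 9 12 11
f 11 13 9
f 10 16 12
f 14 10 13
f 14 16 10
f 12 16 11
f 15 13 11
f 11 16 15
f 15 14 13
f 16 14 15
f 18 17 20
f 18 20 19
f 20 17 21
f 20 21 19
f 21 17 22
f 21 22 19
f 22 17 23
f 22 23 19
f 23 17 24
f 23 24 19
f 24 17 25
f 24 25 19
f 25 17 26
f 25 26 19
f 26 17 27
f 26 27 19
f 27 17 28
f 27 28 19
f 28 17 29
f 28 29 19
f 29 17 30
f 29 30 19
f 30 17 18
f 30 18 19
f 32 34 31
f 35 32 31
f 31 34 33
f 33 35 31
f 32 38 34
f 36 32 35
f 36 38 32
f 34 38 33
f 37 35 33
f 33 38 37
f 37 36 35
f 38 36 37



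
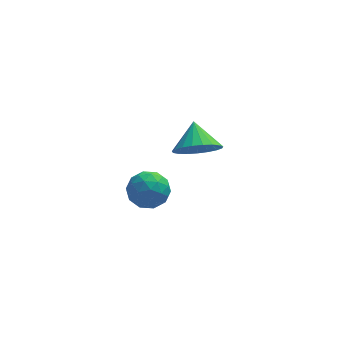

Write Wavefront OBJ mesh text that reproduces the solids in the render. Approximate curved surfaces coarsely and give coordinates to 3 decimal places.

v 1.435 3.156 1.337
v 1.867 3.707 0.68
v 1.345 4.164 2.123
v 1.482 3.749 0.583
v 1.088 3.688 0.617
v 0.755 3.535 0.775
v 0.54 3.316 1.03
v 0.479 3.071 1.339
v 0.583 2.839 1.647
v 0.835 2.663 1.902
v 1.19 2.572 2.059
v 1.588 2.582 2.091
v 1.959 2.692 1.994
v 2.24 2.881 1.782
v 2.381 3.119 1.494
v 2.359 3.362 1.179
v 2.177 3.571 0.891
v -1.031 -1.198 2.326
v -0.593 -0.508 2.392
v -0.487 -1.652 3.448
v -0.049 -0.962 3.514
v -0.862 -0.942 3.617
v -1.199 -0.662 2.923
v 0.119 -1.498 2.917
v -0.218 -1.218 2.223
v 0.118 -0.693 2.757
v -0.489 -0.35 3.19
v -0.591 -1.81 2.65
v -1.198 -1.467 3.083
v -0.86 -0.813 2.26
v -0.22 -1.347 3.58
v -0.698 -1.335 3.64
v -0.441 -0.93 3.679
v -1.216 -0.904 2.573
v -0.958 -0.498 2.612
v -1.117 -0.753 3.332
v -0.122 -1.662 3.228
v 0.136 -1.256 3.267
v -0.639 -1.23 2.161
v -0.382 -0.825 2.2
v 0.037 -1.407 2.508
v -0.185 -0.517 2.514
v 0.135 -0.783 3.174
v 0.234 -1.098 2.822
v 0.036 -0.934 2.415
v -0.541 -0.315 2.768
v -0.221 -0.581 3.428
v -0.699 -0.57 3.488
v -0.897 -0.405 3.081
v -0.123 -0.424 2.983
v -0.859 -1.579 2.412
v -0.539 -1.845 3.072
v -0.183 -1.755 2.759
v -0.381 -1.59 2.352
v -1.215 -1.377 2.666
v -0.895 -1.643 3.326
v -1.116 -1.226 3.425
v -1.314 -1.062 3.018
v -0.957 -1.736 2.857
f 2 1 4
f 2 4 3
f 4 1 5
f 4 5 3
f 5 1 6
f 5 6 3
f 6 1 7
f 6 7 3
f 7 1 8
f 7 8 3
f 8 1 9
f 8 9 3
f 9 1 10
f 9 10 3
f 10 1 11
f 10 11 3
f 11 1 12
f 11 12 3
f 12 1 13
f 12 13 3
f 13 1 14
f 13 14 3
f 14 1 15
f 14 15 3
f 15 1 16
f 15 16 3
f 16 1 17
f 16 17 3
f 17 1 2
f 17 2 3
f 18 55 34
f 55 29 58
f 34 58 23
f 55 58 34
f 18 34 30
f 34 23 35
f 30 35 19
f 34 35 30
f 18 30 39
f 30 19 40
f 39 40 25
f 30 40 39
f 18 39 51
f 39 25 54
f 51 54 28
f 39 54 51
f 18 51 55
f 51 28 59
f 55 59 29
f 51 59 55
f 19 35 46
f 35 23 49
f 46 49 27
f 35 49 46
f 23 58 36
f 58 29 57
f 36 57 22
f 58 57 36
f 29 59 56
f 59 28 52
f 56 52 20
f 59 52 56
f 28 54 53
f 54 25 41
f 53 41 24
f 54 41 53
f 25 40 45
f 40 19 42
f 45 42 26
f 40 42 45
f 21 47 33
f 47 27 48
f 33 48 22
f 47 48 33
f 21 33 31
f 33 22 32
f 31 32 20
f 33 32 31
f 21 31 38
f 31 20 37
f 38 37 24
f 31 37 38
f 21 38 43
f 38 24 44
f 43 44 26
f 38 44 43
f 21 43 47
f 43 26 50
f 47 50 27
f 43 50 47
f 22 48 36
f 48 27 49
f 36 49 23
f 48 49 36
f 20 32 56
f 32 22 57
f 56 57 29
f 32 57 56
f 24 37 53
f 37 20 52
f 53 52 28
f 37 52 53
f 26 44 45
f 44 24 41
f 45 41 25
f 44 41 45
f 27 50 46
f 50 26 42
f 46 42 19
f 50 42 46



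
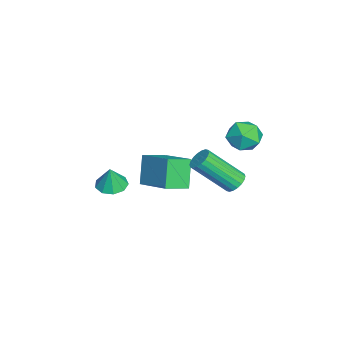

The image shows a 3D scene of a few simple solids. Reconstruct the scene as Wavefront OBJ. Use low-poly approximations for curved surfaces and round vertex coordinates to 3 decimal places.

v 3.246 2.087 1.795
v 3.635 2.331 2.017
v 3.724 0.976 3.346
v 3.334 0.733 3.125
v 3.454 2.42 2.121
v 3.543 1.065 3.45
v 3.232 2.444 2.16
v 3.321 1.089 3.489
v 3.012 2.397 2.127
v 3.101 1.042 3.456
v 2.839 2.289 2.028
v 2.928 0.934 3.357
v 2.746 2.141 1.883
v 2.835 0.786 3.212
v 2.752 1.982 1.721
v 2.841 0.627 3.05
v 2.856 1.844 1.574
v 2.945 0.489 2.903
v 3.037 1.755 1.47
v 3.126 0.4 2.799
v 3.259 1.731 1.431
v 3.348 0.376 2.76
v 3.479 1.778 1.464
v 3.568 0.423 2.793
v 3.652 1.886 1.563
v 3.741 0.531 2.892
v 3.745 2.034 1.708
v 3.834 0.679 3.037
v 3.739 2.193 1.87
v 3.828 0.838 3.199
v -1.122 2.667 1.955
v -0.488 2.137 1.795
v -1.772 2.223 0.845
v -1.138 1.693 0.685
v -1.638 1.563 1.349
v -1.236 1.837 2.035
v -1.024 2.523 0.605
v -0.622 2.797 1.291
v -0.427 2.048 0.961
v -0.807 1.455 1.421
v -1.453 2.905 1.219
v -1.833 2.312 1.679
v -1.119 -1.033 -1.775
v -1.856 -1.008 -0.561
v 0.107 0.103 -1.054
v -0.63 0.128 0.16
v -0.53 -1.908 -1.4
v -1.267 -1.883 -0.186
v 0.696 -0.772 -0.679
v -0.041 -0.747 0.535
v 0.388 -2.924 -0.775
v 1.03 -2.777 -0.897
v 0.592 -2.956 0.255
v 0.79 -2.391 -0.838
v 0.361 -2.255 -0.749
v -0.055 -2.432 -0.672
v -0.263 -2.839 -0.643
v -0.167 -3.286 -0.676
v 0.189 -3.563 -0.755
v 0.638 -3.542 -0.843
v 0.97 -3.231 -0.9
f 2 1 5
f 2 5 3
f 3 5 6
f 3 6 4
f 5 1 7
f 5 7 6
f 6 7 8
f 6 8 4
f 7 1 9
f 7 9 8
f 8 9 10
f 8 10 4
f 9 1 11
f 9 11 10
f 10 11 12
f 10 12 4
f 11 1 13
f 11 13 12
f 12 13 14
f 12 14 4
f 13 1 15
f 13 15 14
f 14 15 16
f 14 16 4
f 15 1 17
f 15 17 16
f 16 17 18
f 16 18 4
f 17 1 19
f 17 19 18
f 18 19 20
f 18 20 4
f 19 1 21
f 19 21 20
f 20 21 22
f 20 22 4
f 21 1 23
f 21 23 22
f 22 23 24
f 22 24 4
f 23 1 25
f 23 25 24
f 24 25 26
f 24 26 4
f 25 1 27
f 25 27 26
f 26 27 28
f 26 28 4
f 27 1 29
f 27 29 28
f 28 29 30
f 28 30 4
f 29 1 2
f 29 2 30
f 30 2 3
f 30 3 4
f 31 42 36
f 31 36 32
f 31 32 38
f 31 38 41
f 31 41 42
f 32 36 40
f 36 42 35
f 42 41 33
f 41 38 37
f 38 32 39
f 34 40 35
f 34 35 33
f 34 33 37
f 34 37 39
f 34 39 40
f 35 40 36
f 33 35 42
f 37 33 41
f 39 37 38
f 40 39 32
f 44 46 43
f 47 44 43
f 43 46 45
f 45 47 43
f 44 50 46
f 48 44 47
f 48 50 44
f 46 50 45
f 49 47 45
f 45 50 49
f 49 48 47
f 50 48 49
f 52 51 54
f 52 54 53
f 54 51 55
f 54 55 53
f 55 51 56
f 55 56 53
f 56 51 57
f 56 57 53
f 57 51 58
f 57 58 53
f 58 51 59
f 58 59 53
f 59 51 60
f 59 60 53
f 60 51 61
f 60 61 53
f 61 51 52
f 61 52 53



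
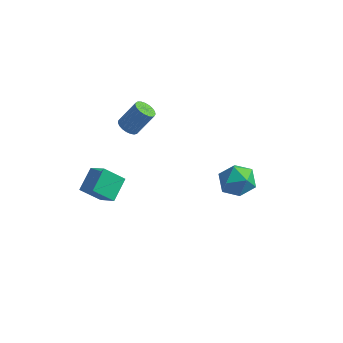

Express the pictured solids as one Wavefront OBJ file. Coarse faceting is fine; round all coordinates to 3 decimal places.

v 3.779 1.192 2.667
v 4.546 0.339 2.936
v 2.374 0.181 3.464
v 3.141 -0.672 3.733
v 3.199 0.367 4.284
v 4.068 0.992 3.791
v 2.852 -0.472 2.609
v 3.721 0.153 2.116
v 3.973 -0.689 2.899
v 4.187 -0.171 3.935
v 2.733 0.691 2.465
v 2.947 1.209 3.501
v -4.599 -3.29 2.609
v -3.517 -3.831 3.529
v -4.514 -1.897 3.327
v -3.432 -2.438 4.247
v -3.528 -2.842 1.613
v -2.446 -3.383 2.533
v -3.443 -1.449 2.331
v -2.361 -1.99 3.251
v -4.292 2.878 2.759
v -3.856 3.248 2.339
v -3.012 3.892 3.78
v -3.448 3.522 4.201
v -4.076 3.44 2.382
v -3.233 4.084 3.824
v -4.334 3.534 2.491
v -3.49 4.178 3.932
v -4.585 3.515 2.646
v -3.741 4.159 4.088
v -4.784 3.386 2.821
v -3.941 4.03 4.262
v -4.899 3.169 2.985
v -4.055 3.813 4.426
v -4.909 2.902 3.11
v -4.065 3.545 4.551
v -4.812 2.63 3.174
v -3.968 3.274 4.616
v -4.625 2.402 3.167
v -3.781 3.045 4.608
v -4.38 2.256 3.089
v -3.537 2.899 4.531
v -4.121 2.217 2.954
v -3.277 2.861 4.396
v -3.891 2.293 2.786
v -3.047 2.937 4.227
v -3.73 2.47 2.612
v -2.886 3.114 4.054
v -3.666 2.718 2.465
v -2.822 3.361 3.906
v -3.711 2.993 2.368
v -2.867 3.637 3.809
f 1 12 6
f 1 6 2
f 1 2 8
f 1 8 11
f 1 11 12
f 2 6 10
f 6 12 5
f 12 11 3
f 11 8 7
f 8 2 9
f 4 10 5
f 4 5 3
f 4 3 7
f 4 7 9
f 4 9 10
f 5 10 6
f 3 5 12
f 7 3 11
f 9 7 8
f 10 9 2
f 14 16 13
f 17 14 13
f 13 16 15
f 15 17 13
f 14 20 16
f 18 14 17
f 18 20 14
f 16 20 15
f 19 17 15
f 15 20 19
f 19 18 17
f 20 18 19
f 22 21 25
f 22 25 23
f 23 25 26
f 23 26 24
f 25 21 27
f 25 27 26
f 26 27 28
f 26 28 24
f 27 21 29
f 27 29 28
f 28 29 30
f 28 30 24
f 29 21 31
f 29 31 30
f 30 31 32
f 30 32 24
f 31 21 33
f 31 33 32
f 32 33 34
f 32 34 24
f 33 21 35
f 33 35 34
f 34 35 36
f 34 36 24
f 35 21 37
f 35 37 36
f 36 37 38
f 36 38 24
f 37 21 39
f 37 39 38
f 38 39 40
f 38 40 24
f 39 21 41
f 39 41 40
f 40 41 42
f 40 42 24
f 41 21 43
f 41 43 42
f 42 43 44
f 42 44 24
f 43 21 45
f 43 45 44
f 44 45 46
f 44 46 24
f 45 21 47
f 45 47 46
f 46 47 48
f 46 48 24
f 47 21 49
f 47 49 48
f 48 49 50
f 48 50 24
f 49 21 51
f 49 51 50
f 50 51 52
f 50 52 24
f 51 21 22
f 51 22 52
f 52 22 23
f 52 23 24



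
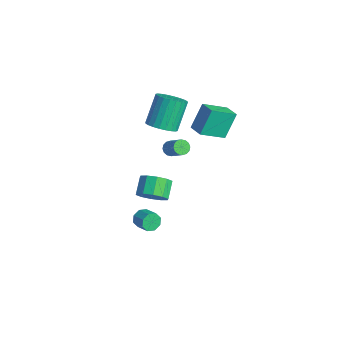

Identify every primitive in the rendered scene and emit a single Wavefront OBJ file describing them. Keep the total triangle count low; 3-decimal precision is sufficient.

v -1.554 -0.599 2.74
v -0.704 -0.074 2.79
v -1.436 0.943 4.55
v -2.286 0.419 4.5
v -0.924 0.157 2.565
v -1.655 1.175 4.325
v -1.239 0.274 2.367
v -1.97 1.291 4.126
v -1.602 0.257 2.225
v -2.333 1.275 3.985
v -1.958 0.111 2.162
v -2.689 1.128 3.922
v -2.253 -0.144 2.187
v -2.984 0.873 3.947
v -2.441 -0.468 2.296
v -3.172 0.549 4.056
v -2.494 -0.812 2.473
v -3.225 0.205 4.232
v -2.404 -1.123 2.69
v -3.136 -0.106 4.45
v -2.185 -1.355 2.915
v -2.916 -0.337 4.675
v -1.87 -1.471 3.114
v -2.601 -0.454 4.873
v -1.507 -1.455 3.255
v -2.238 -0.437 5.015
v -1.151 -1.308 3.318
v -1.882 -0.291 5.078
v -0.856 -1.053 3.293
v -1.587 -0.036 5.053
v -0.668 -0.729 3.184
v -1.399 0.288 4.944
v -0.615 -0.385 3.008
v -1.346 0.632 4.767
v -0.482 2.451 2.066
v -0.496 0.82 3
v -0.825 3.367 3.66
v -0.84 1.735 4.594
v 0.6 2.545 2.246
v 0.585 0.913 3.18
v 0.256 3.46 3.84
v 0.242 1.829 4.774
v -1.48 -0.023 0.51
v -1.184 -0.404 0.246
v -0.063 -0.198 1.206
v -0.36 0.183 1.47
v -1.12 -0.158 0.118
v 0.001 0.048 1.077
v -1.152 0.124 0.094
v -0.031 0.33 1.054
v -1.272 0.367 0.183
v -0.151 0.572 1.142
v -1.448 0.505 0.359
v -0.327 0.711 1.318
v -1.632 0.502 0.575
v -0.511 0.707 1.535
v -1.777 0.358 0.774
v -0.656 0.564 1.734
v -1.841 0.112 0.903
v -0.72 0.318 1.862
v -1.809 -0.17 0.926
v -0.688 0.036 1.886
v -1.689 -0.412 0.838
v -0.568 -0.207 1.797
v -1.513 -0.551 0.662
v -0.392 -0.345 1.621
v -1.329 -0.547 0.445
v -0.208 -0.342 1.405
v 2.211 -3.566 -1.606
v 2.466 -3.957 -2.058
v 3.425 -3.785 -1.666
v 3.169 -3.394 -1.214
v 2.442 -3.484 -2.208
v 3.401 -3.311 -1.816
v 2.282 -3.058 -2.005
v 3.241 -2.886 -1.613
v 2.081 -2.931 -1.569
v 3.039 -2.758 -1.176
v 1.955 -3.175 -1.154
v 2.914 -3.003 -0.762
v 1.979 -3.649 -1.004
v 2.938 -3.476 -0.612
v 2.139 -4.074 -1.207
v 3.098 -3.902 -0.815
v 2.341 -4.202 -1.644
v 3.299 -4.029 -1.251
v -1.758 -1.162 -4.043
v -1.149 -1.359 -3.223
v -1.993 -0.695 -2.437
v -2.602 -0.498 -3.257
v -0.957 -0.804 -3.485
v -1.8 -0.141 -2.699
v -1.071 -0.386 -3.96
v -1.914 0.277 -3.174
v -1.447 -0.264 -4.466
v -2.29 0.399 -3.68
v -1.942 -0.485 -4.811
v -2.786 0.178 -4.025
v -2.367 -0.965 -4.863
v -3.211 -0.301 -4.077
v -2.56 -1.519 -4.601
v -3.403 -0.856 -3.815
v -2.446 -1.937 -4.126
v -3.289 -1.274 -3.34
v -2.07 -2.059 -3.62
v -2.913 -1.396 -2.834
v -1.574 -1.838 -3.275
v -2.418 -1.175 -2.489
f 2 1 5
f 2 5 3
f 3 5 6
f 3 6 4
f 5 1 7
f 5 7 6
f 6 7 8
f 6 8 4
f 7 1 9
f 7 9 8
f 8 9 10
f 8 10 4
f 9 1 11
f 9 11 10
f 10 11 12
f 10 12 4
f 11 1 13
f 11 13 12
f 12 13 14
f 12 14 4
f 13 1 15
f 13 15 14
f 14 15 16
f 14 16 4
f 15 1 17
f 15 17 16
f 16 17 18
f 16 18 4
f 17 1 19
f 17 19 18
f 18 19 20
f 18 20 4
f 19 1 21
f 19 21 20
f 20 21 22
f 20 22 4
f 21 1 23
f 21 23 22
f 22 23 24
f 22 24 4
f 23 1 25
f 23 25 24
f 24 25 26
f 24 26 4
f 25 1 27
f 25 27 26
f 26 27 28
f 26 28 4
f 27 1 29
f 27 29 28
f 28 29 30
f 28 30 4
f 29 1 31
f 29 31 30
f 30 31 32
f 30 32 4
f 31 1 33
f 31 33 32
f 32 33 34
f 32 34 4
f 33 1 2
f 33 2 34
f 34 2 3
f 34 3 4
f 36 38 35
f 39 36 35
f 35 38 37
f 37 39 35
f 36 42 38
f 40 36 39
f 40 42 36
f 38 42 37
f 41 39 37
f 37 42 41
f 41 40 39
f 42 40 41
f 44 43 47
f 44 47 45
f 45 47 48
f 45 48 46
f 47 43 49
f 47 49 48
f 48 49 50
f 48 50 46
f 49 43 51
f 49 51 50
f 50 51 52
f 50 52 46
f 51 43 53
f 51 53 52
f 52 53 54
f 52 54 46
f 53 43 55
f 53 55 54
f 54 55 56
f 54 56 46
f 55 43 57
f 55 57 56
f 56 57 58
f 56 58 46
f 57 43 59
f 57 59 58
f 58 59 60
f 58 60 46
f 59 43 61
f 59 61 60
f 60 61 62
f 60 62 46
f 61 43 63
f 61 63 62
f 62 63 64
f 62 64 46
f 63 43 65
f 63 65 64
f 64 65 66
f 64 66 46
f 65 43 67
f 65 67 66
f 66 67 68
f 66 68 46
f 67 43 44
f 67 44 68
f 68 44 45
f 68 45 46
f 70 69 73
f 70 73 71
f 71 73 74
f 71 74 72
f 73 69 75
f 73 75 74
f 74 75 76
f 74 76 72
f 75 69 77
f 75 77 76
f 76 77 78
f 76 78 72
f 77 69 79
f 77 79 78
f 78 79 80
f 78 80 72
f 79 69 81
f 79 81 80
f 80 81 82
f 80 82 72
f 81 69 83
f 81 83 82
f 82 83 84
f 82 84 72
f 83 69 85
f 83 85 84
f 84 85 86
f 84 86 72
f 85 69 70
f 85 70 86
f 86 70 71
f 86 71 72
f 88 87 91
f 88 91 89
f 89 91 92
f 89 92 90
f 91 87 93
f 91 93 92
f 92 93 94
f 92 94 90
f 93 87 95
f 93 95 94
f 94 95 96
f 94 96 90
f 95 87 97
f 95 97 96
f 96 97 98
f 96 98 90
f 97 87 99
f 97 99 98
f 98 99 100
f 98 100 90
f 99 87 101
f 99 101 100
f 100 101 102
f 100 102 90
f 101 87 103
f 101 103 102
f 102 103 104
f 102 104 90
f 103 87 105
f 103 105 104
f 104 105 106
f 104 106 90
f 105 87 107
f 105 107 106
f 106 107 108
f 106 108 90
f 107 87 88
f 107 88 108
f 108 88 89
f 108 89 90



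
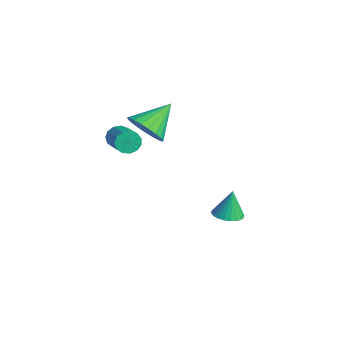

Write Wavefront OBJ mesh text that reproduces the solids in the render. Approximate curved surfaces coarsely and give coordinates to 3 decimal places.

v -2.803 -1.814 3.324
v -2.35 -2.242 4.093
v -3.137 -0.386 4.316
v -2.039 -2.043 3.911
v -1.86 -1.804 3.628
v -1.844 -1.566 3.292
v -1.994 -1.372 2.961
v -2.284 -1.254 2.694
v -2.663 -1.233 2.535
v -3.066 -1.312 2.513
v -3.424 -1.478 2.631
v -3.674 -1.702 2.869
v -3.774 -1.945 3.185
v -3.706 -2.166 3.526
v -3.481 -2.326 3.832
v -3.139 -2.397 4.05
v -2.739 -2.367 4.142
v -3.672 -2.634 2.585
v -3.432 -2.343 2.118
v -2.107 -2.556 2.669
v -2.348 -2.846 3.135
v -3.493 -2.11 2.355
v -2.168 -2.322 2.905
v -3.61 -2.042 2.664
v -2.286 -2.255 3.215
v -3.748 -2.163 2.949
v -2.424 -2.375 3.499
v -3.862 -2.433 3.117
v -2.537 -2.645 3.668
v -3.915 -2.767 3.117
v -2.59 -2.979 3.668
v -3.891 -3.058 2.948
v -2.567 -3.271 3.498
v -3.798 -3.215 2.663
v -2.474 -3.428 3.214
v -3.665 -3.188 2.354
v -2.34 -3.4 2.904
v -3.534 -2.984 2.117
v -2.21 -3.196 2.668
v -3.447 -2.669 2.03
v -2.123 -2.882 2.58
v -1.695 1.658 -2.751
v -1.16 1.169 -2.601
v -1.805 1.962 -1.369
v -1.006 1.411 -2.642
v -0.958 1.689 -2.7
v -1.021 1.963 -2.765
v -1.187 2.191 -2.828
v -1.431 2.337 -2.88
v -1.714 2.38 -2.912
v -1.995 2.313 -2.919
v -2.23 2.147 -2.901
v -2.384 1.906 -2.861
v -2.433 1.627 -2.803
v -2.369 1.353 -2.738
v -2.203 1.125 -2.675
v -1.959 0.979 -2.623
v -1.676 0.936 -2.591
v -1.395 1.003 -2.584
f 2 1 4
f 2 4 3
f 4 1 5
f 4 5 3
f 5 1 6
f 5 6 3
f 6 1 7
f 6 7 3
f 7 1 8
f 7 8 3
f 8 1 9
f 8 9 3
f 9 1 10
f 9 10 3
f 10 1 11
f 10 11 3
f 11 1 12
f 11 12 3
f 12 1 13
f 12 13 3
f 13 1 14
f 13 14 3
f 14 1 15
f 14 15 3
f 15 1 16
f 15 16 3
f 16 1 17
f 16 17 3
f 17 1 2
f 17 2 3
f 19 18 22
f 19 22 20
f 20 22 23
f 20 23 21
f 22 18 24
f 22 24 23
f 23 24 25
f 23 25 21
f 24 18 26
f 24 26 25
f 25 26 27
f 25 27 21
f 26 18 28
f 26 28 27
f 27 28 29
f 27 29 21
f 28 18 30
f 28 30 29
f 29 30 31
f 29 31 21
f 30 18 32
f 30 32 31
f 31 32 33
f 31 33 21
f 32 18 34
f 32 34 33
f 33 34 35
f 33 35 21
f 34 18 36
f 34 36 35
f 35 36 37
f 35 37 21
f 36 18 38
f 36 38 37
f 37 38 39
f 37 39 21
f 38 18 40
f 38 40 39
f 39 40 41
f 39 41 21
f 40 18 19
f 40 19 41
f 41 19 20
f 41 20 21
f 43 42 45
f 43 45 44
f 45 42 46
f 45 46 44
f 46 42 47
f 46 47 44
f 47 42 48
f 47 48 44
f 48 42 49
f 48 49 44
f 49 42 50
f 49 50 44
f 50 42 51
f 50 51 44
f 51 42 52
f 51 52 44
f 52 42 53
f 52 53 44
f 53 42 54
f 53 54 44
f 54 42 55
f 54 55 44
f 55 42 56
f 55 56 44
f 56 42 57
f 56 57 44
f 57 42 58
f 57 58 44
f 58 42 59
f 58 59 44
f 59 42 43
f 59 43 44



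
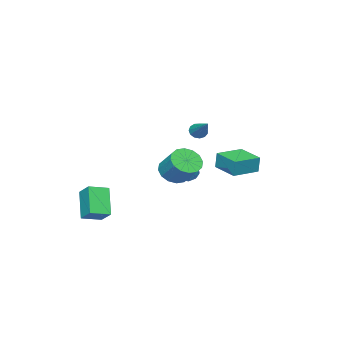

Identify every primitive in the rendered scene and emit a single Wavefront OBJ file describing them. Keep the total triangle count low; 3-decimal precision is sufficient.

v -0.383 1.828 3.286
v -0.013 1.858 2.921
v 0.503 3.172 4.294
v -0.22 2.051 2.845
v -0.479 2.173 2.909
v -0.707 2.186 3.093
v -0.832 2.085 3.337
v -0.815 1.902 3.566
v -0.66 1.696 3.705
v -0.418 1.531 3.712
v -0.164 1.461 3.583
v 0.02 1.507 3.359
v 0.076 1.655 3.113
v -1.316 0.193 -0.934
v -1.056 -0.236 -0.41
v -2.384 0.136 -0.45
v -2.124 -0.293 0.074
v -1.927 0.405 0.046
v -1.267 0.44 -0.254
v -2.173 -0.54 -0.606
v -1.513 -0.505 -0.906
v -1.585 -0.689 -0.207
v -1.434 -0.105 0.195
v -2.006 0.005 -1.055
v -1.855 0.589 -0.653
v -1.092 -0.017 -0.715
v -2.348 -0.083 -0.145
v -2.232 0.327 -0.162
v -2.079 0.075 0.146
v -1.217 0.381 -0.623
v -1.064 0.129 -0.315
v -1.576 0.506 -0.047
v -2.376 -0.229 -0.545
v -2.223 -0.481 -0.237
v -1.361 -0.175 -1.006
v -1.208 -0.427 -0.698
v -1.864 -0.606 -0.813
v -1.25 -0.535 -0.288
v -1.878 -0.568 -0.003
v -1.907 -0.714 -0.403
v -1.519 -0.693 -0.579
v -1.161 -0.192 -0.051
v -1.789 -0.225 0.234
v -1.674 0.185 0.217
v -1.286 0.206 0.041
v -1.472 -0.458 0.068
v -1.651 0.125 -1.094
v -2.279 0.092 -0.809
v -2.154 -0.306 -0.901
v -1.766 -0.285 -1.077
v -1.562 0.468 -0.857
v -2.19 0.435 -0.572
v -1.921 0.593 -0.281
v -1.533 0.614 -0.457
v -1.968 0.358 -0.928
v -4.449 1.416 -0.178
v -4.433 1.53 0.856
v -4.032 2.992 -0.358
v -4.016 3.106 0.676
v -2.844 0.994 -0.156
v -2.828 1.108 0.878
v -2.427 2.57 -0.336
v -2.411 2.684 0.698
v 2.639 -2.284 -3.263
v 1.795 -3.162 -1.805
v 2.905 -1.374 -2.562
v 2.061 -2.251 -1.103
v 3.679 -2.809 -2.977
v 2.835 -3.686 -1.518
v 3.945 -1.898 -2.275
v 3.101 -2.776 -0.817
v 3.205 3.2 1.723
v 3.611 3.693 1.103
v 3.902 4.753 2.138
v 3.495 4.26 2.757
v 3.17 3.826 1.091
v 3.461 4.886 2.125
v 2.738 3.791 1.248
v 3.029 4.851 2.282
v 2.432 3.598 1.532
v 2.723 4.658 2.567
v 2.332 3.298 1.867
v 2.623 4.359 2.902
v 2.466 2.972 2.164
v 2.757 4.032 3.199
v 2.798 2.707 2.342
v 3.089 3.767 3.377
v 3.239 2.574 2.355
v 3.53 3.634 3.389
v 3.671 2.609 2.198
v 3.962 3.669 3.232
v 3.977 2.802 1.913
v 4.268 3.862 2.948
v 4.077 3.101 1.578
v 4.368 4.162 2.613
v 3.943 3.428 1.281
v 4.234 4.488 2.316
f 2 1 4
f 2 4 3
f 4 1 5
f 4 5 3
f 5 1 6
f 5 6 3
f 6 1 7
f 6 7 3
f 7 1 8
f 7 8 3
f 8 1 9
f 8 9 3
f 9 1 10
f 9 10 3
f 10 1 11
f 10 11 3
f 11 1 12
f 11 12 3
f 12 1 13
f 12 13 3
f 13 1 2
f 13 2 3
f 14 51 30
f 51 25 54
f 30 54 19
f 51 54 30
f 14 30 26
f 30 19 31
f 26 31 15
f 30 31 26
f 14 26 35
f 26 15 36
f 35 36 21
f 26 36 35
f 14 35 47
f 35 21 50
f 47 50 24
f 35 50 47
f 14 47 51
f 47 24 55
f 51 55 25
f 47 55 51
f 15 31 42
f 31 19 45
f 42 45 23
f 31 45 42
f 19 54 32
f 54 25 53
f 32 53 18
f 54 53 32
f 25 55 52
f 55 24 48
f 52 48 16
f 55 48 52
f 24 50 49
f 50 21 37
f 49 37 20
f 50 37 49
f 21 36 41
f 36 15 38
f 41 38 22
f 36 38 41
f 17 43 29
f 43 23 44
f 29 44 18
f 43 44 29
f 17 29 27
f 29 18 28
f 27 28 16
f 29 28 27
f 17 27 34
f 27 16 33
f 34 33 20
f 27 33 34
f 17 34 39
f 34 20 40
f 39 40 22
f 34 40 39
f 17 39 43
f 39 22 46
f 43 46 23
f 39 46 43
f 18 44 32
f 44 23 45
f 32 45 19
f 44 45 32
f 16 28 52
f 28 18 53
f 52 53 25
f 28 53 52
f 20 33 49
f 33 16 48
f 49 48 24
f 33 48 49
f 22 40 41
f 40 20 37
f 41 37 21
f 40 37 41
f 23 46 42
f 46 22 38
f 42 38 15
f 46 38 42
f 57 59 56
f 60 57 56
f 56 59 58
f 58 60 56
f 57 63 59
f 61 57 60
f 61 63 57
f 59 63 58
f 62 60 58
f 58 63 62
f 62 61 60
f 63 61 62
f 65 67 64
f 68 65 64
f 64 67 66
f 66 68 64
f 65 71 67
f 69 65 68
f 69 71 65
f 67 71 66
f 70 68 66
f 66 71 70
f 70 69 68
f 71 69 70
f 73 72 76
f 73 76 74
f 74 76 77
f 74 77 75
f 76 72 78
f 76 78 77
f 77 78 79
f 77 79 75
f 78 72 80
f 78 80 79
f 79 80 81
f 79 81 75
f 80 72 82
f 80 82 81
f 81 82 83
f 81 83 75
f 82 72 84
f 82 84 83
f 83 84 85
f 83 85 75
f 84 72 86
f 84 86 85
f 85 86 87
f 85 87 75
f 86 72 88
f 86 88 87
f 87 88 89
f 87 89 75
f 88 72 90
f 88 90 89
f 89 90 91
f 89 91 75
f 90 72 92
f 90 92 91
f 91 92 93
f 91 93 75
f 92 72 94
f 92 94 93
f 93 94 95
f 93 95 75
f 94 72 96
f 94 96 95
f 95 96 97
f 95 97 75
f 96 72 73
f 96 73 97
f 97 73 74
f 97 74 75



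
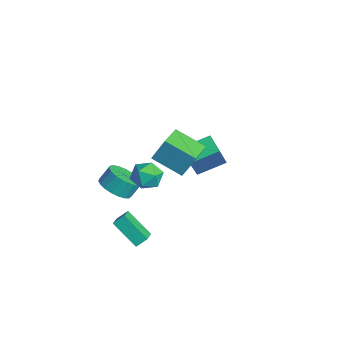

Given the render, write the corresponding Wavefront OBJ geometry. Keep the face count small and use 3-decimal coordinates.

v -0.443 -2.016 3.445
v -0.259 -1.327 4.765
v 0.869 -0.832 2.644
v 1.053 -0.143 3.963
v 0.887 -3.197 3.877
v 1.071 -2.508 5.196
v 2.199 -2.013 3.075
v 2.383 -1.324 4.395
v -3.208 -3.732 -1.798
v -2.299 -3.262 -2.109
v -2.342 -2.598 -1.233
v -3.252 -3.068 -0.922
v -2.606 -3.013 -2.313
v -2.65 -2.349 -1.437
v -3.017 -2.889 -2.428
v -3.061 -2.224 -1.552
v -3.462 -2.91 -2.434
v -3.505 -2.246 -1.558
v -3.862 -3.073 -2.33
v -3.906 -2.409 -1.454
v -4.15 -3.351 -2.134
v -4.193 -2.687 -1.258
v -4.274 -3.694 -1.88
v -4.318 -3.03 -1.004
v -4.215 -4.044 -1.612
v -4.258 -3.38 -0.736
v -3.981 -4.34 -1.375
v -4.025 -3.676 -0.5
v -3.614 -4.531 -1.212
v -3.657 -3.866 -0.337
v -3.176 -4.583 -1.151
v -3.22 -3.919 -0.275
v -2.744 -4.489 -1.201
v -2.788 -3.825 -0.325
v -2.393 -4.264 -1.354
v -2.436 -3.599 -0.478
v -2.182 -3.946 -1.584
v -2.226 -3.282 -0.708
v -2.149 -3.592 -1.851
v -2.192 -2.928 -0.975
v -0.373 -4.951 -2.088
v -0.299 -4.316 -1.591
v -1.34 -4.357 -2.702
v -1.266 -3.722 -2.204
v 0.906 -4.138 -3.316
v 0.98 -3.503 -2.818
v -0.061 -3.544 -3.929
v 0.013 -2.909 -3.432
v -0.274 -2.548 0.902
v 0.101 -2.181 1.728
v -0.241 -3.999 1.532
v 0.134 -3.632 2.358
v -0.79 -3.432 2.109
v -0.811 -2.535 1.719
v 0.671 -3.645 1.541
v 0.65 -2.748 1.151
v 0.685 -2.859 2.122
v -0.219 -2.727 2.473
v 0.079 -3.453 0.787
v -0.825 -3.321 1.138
v -3.761 1.483 -2.827
v -4.964 1.444 -2.364
v -3.565 3.213 -2.171
v -4.768 3.173 -1.707
v -3.012 0.687 -0.953
v -4.215 0.647 -0.489
v -2.816 2.416 -0.296
v -4.019 2.377 0.167
f 2 4 1
f 5 2 1
f 1 4 3
f 3 5 1
f 2 8 4
f 6 2 5
f 6 8 2
f 4 8 3
f 7 5 3
f 3 8 7
f 7 6 5
f 8 6 7
f 10 9 13
f 10 13 11
f 11 13 14
f 11 14 12
f 13 9 15
f 13 15 14
f 14 15 16
f 14 16 12
f 15 9 17
f 15 17 16
f 16 17 18
f 16 18 12
f 17 9 19
f 17 19 18
f 18 19 20
f 18 20 12
f 19 9 21
f 19 21 20
f 20 21 22
f 20 22 12
f 21 9 23
f 21 23 22
f 22 23 24
f 22 24 12
f 23 9 25
f 23 25 24
f 24 25 26
f 24 26 12
f 25 9 27
f 25 27 26
f 26 27 28
f 26 28 12
f 27 9 29
f 27 29 28
f 28 29 30
f 28 30 12
f 29 9 31
f 29 31 30
f 30 31 32
f 30 32 12
f 31 9 33
f 31 33 32
f 32 33 34
f 32 34 12
f 33 9 35
f 33 35 34
f 34 35 36
f 34 36 12
f 35 9 37
f 35 37 36
f 36 37 38
f 36 38 12
f 37 9 39
f 37 39 38
f 38 39 40
f 38 40 12
f 39 9 10
f 39 10 40
f 40 10 11
f 40 11 12
f 42 44 41
f 45 42 41
f 41 44 43
f 43 45 41
f 42 48 44
f 46 42 45
f 46 48 42
f 44 48 43
f 47 45 43
f 43 48 47
f 47 46 45
f 48 46 47
f 49 60 54
f 49 54 50
f 49 50 56
f 49 56 59
f 49 59 60
f 50 54 58
f 54 60 53
f 60 59 51
f 59 56 55
f 56 50 57
f 52 58 53
f 52 53 51
f 52 51 55
f 52 55 57
f 52 57 58
f 53 58 54
f 51 53 60
f 55 51 59
f 57 55 56
f 58 57 50
f 62 64 61
f 65 62 61
f 61 64 63
f 63 65 61
f 62 68 64
f 66 62 65
f 66 68 62
f 64 68 63
f 67 65 63
f 63 68 67
f 67 66 65
f 68 66 67



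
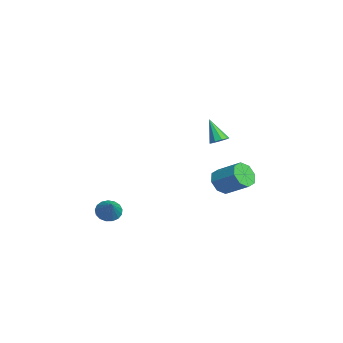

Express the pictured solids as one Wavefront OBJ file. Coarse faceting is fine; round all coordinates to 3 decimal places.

v -1.492 -3.892 -3.675
v -0.98 -4.121 -4.259
v -0.228 -3.848 -2.585
v -0.977 -3.734 -4.279
v -1.091 -3.383 -4.161
v -1.297 -3.149 -3.931
v -1.548 -3.085 -3.643
v -1.786 -3.205 -3.362
v -1.957 -3.484 -3.152
v -2.021 -3.855 -3.063
v -1.964 -4.235 -3.114
v -1.799 -4.537 -3.293
v -1.564 -4.691 -3.56
v -1.312 -4.661 -3.853
v -1.101 -4.456 -4.106
v -2.336 2.762 1.231
v -2.008 3.183 1.547
v -3.144 2.298 2.689
v -2.367 3.357 1.403
v -2.712 3.252 1.178
v -2.88 2.918 0.979
v -2.794 2.511 0.897
v -2.493 2.221 0.972
v -2.119 2.184 1.168
v -1.846 2.418 1.393
v -1.802 2.812 1.543
v -3.918 3.222 -2.861
v -3.346 3.353 -3.633
v -2.29 4.528 -2.652
v -2.862 4.398 -1.879
v -3.907 3.838 -3.61
v -2.851 5.013 -2.629
v -4.475 3.963 -3.148
v -3.419 5.138 -2.167
v -4.716 3.654 -2.518
v -3.66 4.829 -1.537
v -4.49 3.092 -2.088
v -3.434 4.267 -1.107
v -3.929 2.607 -2.111
v -2.873 3.782 -1.13
v -3.361 2.482 -2.573
v -2.305 3.657 -1.592
v -3.12 2.791 -3.203
v -2.064 3.966 -2.222
f 2 1 4
f 2 4 3
f 4 1 5
f 4 5 3
f 5 1 6
f 5 6 3
f 6 1 7
f 6 7 3
f 7 1 8
f 7 8 3
f 8 1 9
f 8 9 3
f 9 1 10
f 9 10 3
f 10 1 11
f 10 11 3
f 11 1 12
f 11 12 3
f 12 1 13
f 12 13 3
f 13 1 14
f 13 14 3
f 14 1 15
f 14 15 3
f 15 1 2
f 15 2 3
f 17 16 19
f 17 19 18
f 19 16 20
f 19 20 18
f 20 16 21
f 20 21 18
f 21 16 22
f 21 22 18
f 22 16 23
f 22 23 18
f 23 16 24
f 23 24 18
f 24 16 25
f 24 25 18
f 25 16 26
f 25 26 18
f 26 16 17
f 26 17 18
f 28 27 31
f 28 31 29
f 29 31 32
f 29 32 30
f 31 27 33
f 31 33 32
f 32 33 34
f 32 34 30
f 33 27 35
f 33 35 34
f 34 35 36
f 34 36 30
f 35 27 37
f 35 37 36
f 36 37 38
f 36 38 30
f 37 27 39
f 37 39 38
f 38 39 40
f 38 40 30
f 39 27 41
f 39 41 40
f 40 41 42
f 40 42 30
f 41 27 43
f 41 43 42
f 42 43 44
f 42 44 30
f 43 27 28
f 43 28 44
f 44 28 29
f 44 29 30



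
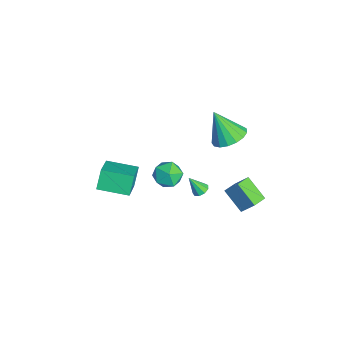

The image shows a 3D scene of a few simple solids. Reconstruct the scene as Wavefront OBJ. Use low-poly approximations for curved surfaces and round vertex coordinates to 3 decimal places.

v 2.124 0.728 -1.36
v 2.415 0.351 -1.543
v 1.956 0.092 -0.32
v 2.612 0.582 -1.37
v 2.581 0.88 -1.193
v 2.336 1.108 -1.094
v 1.991 1.157 -1.119
v 1.709 1.006 -1.257
v 1.621 0.724 -1.443
v 1.768 0.444 -1.59
v 2.082 0.297 -1.63
v 0.958 -4.291 0.881
v 2.665 -4.735 1.927
v 1.535 -2.589 0.663
v 3.241 -3.033 1.709
v 1.539 -4.627 -0.209
v 3.245 -5.071 0.837
v 2.115 -2.925 -0.427
v 3.822 -3.369 0.619
v -0.673 2.758 0.386
v 0.021 3.415 0.911
v -1.267 1.942 2.194
v -0.421 3.691 0.89
v -0.921 3.753 0.754
v -1.364 3.588 0.534
v -1.649 3.232 0.28
v -1.71 2.768 0.05
v -1.533 2.301 -0.103
v -1.16 1.939 -0.143
v -0.675 1.765 -0.063
v -0.19 1.818 0.121
v 0.185 2.086 0.365
v 0.363 2.508 0.614
v 0.304 2.988 0.811
v 2.333 2.01 -1.399
v 2.782 2.656 -0.39
v 1.688 2.703 -1.557
v 2.136 3.349 -0.547
v 3.384 2.771 -2.353
v 3.832 3.417 -1.343
v 2.738 3.464 -2.51
v 3.187 4.11 -1.501
v 2.163 -0.497 1.07
v 3.058 -0.368 1.349
v 2.462 -1.972 0.791
v 3.357 -1.843 1.07
v 2.654 -1.802 1.702
v 2.468 -0.89 1.874
v 3.052 -1.45 0.266
v 2.866 -0.538 0.438
v 3.607 -0.957 0.853
v 3.361 -1.175 1.74
v 2.159 -1.165 0.4
v 1.913 -1.383 1.287
f 2 1 4
f 2 4 3
f 4 1 5
f 4 5 3
f 5 1 6
f 5 6 3
f 6 1 7
f 6 7 3
f 7 1 8
f 7 8 3
f 8 1 9
f 8 9 3
f 9 1 10
f 9 10 3
f 10 1 11
f 10 11 3
f 11 1 2
f 11 2 3
f 13 15 12
f 16 13 12
f 12 15 14
f 14 16 12
f 13 19 15
f 17 13 16
f 17 19 13
f 15 19 14
f 18 16 14
f 14 19 18
f 18 17 16
f 19 17 18
f 21 20 23
f 21 23 22
f 23 20 24
f 23 24 22
f 24 20 25
f 24 25 22
f 25 20 26
f 25 26 22
f 26 20 27
f 26 27 22
f 27 20 28
f 27 28 22
f 28 20 29
f 28 29 22
f 29 20 30
f 29 30 22
f 30 20 31
f 30 31 22
f 31 20 32
f 31 32 22
f 32 20 33
f 32 33 22
f 33 20 34
f 33 34 22
f 34 20 21
f 34 21 22
f 36 38 35
f 39 36 35
f 35 38 37
f 37 39 35
f 36 42 38
f 40 36 39
f 40 42 36
f 38 42 37
f 41 39 37
f 37 42 41
f 41 40 39
f 42 40 41
f 43 54 48
f 43 48 44
f 43 44 50
f 43 50 53
f 43 53 54
f 44 48 52
f 48 54 47
f 54 53 45
f 53 50 49
f 50 44 51
f 46 52 47
f 46 47 45
f 46 45 49
f 46 49 51
f 46 51 52
f 47 52 48
f 45 47 54
f 49 45 53
f 51 49 50
f 52 51 44

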